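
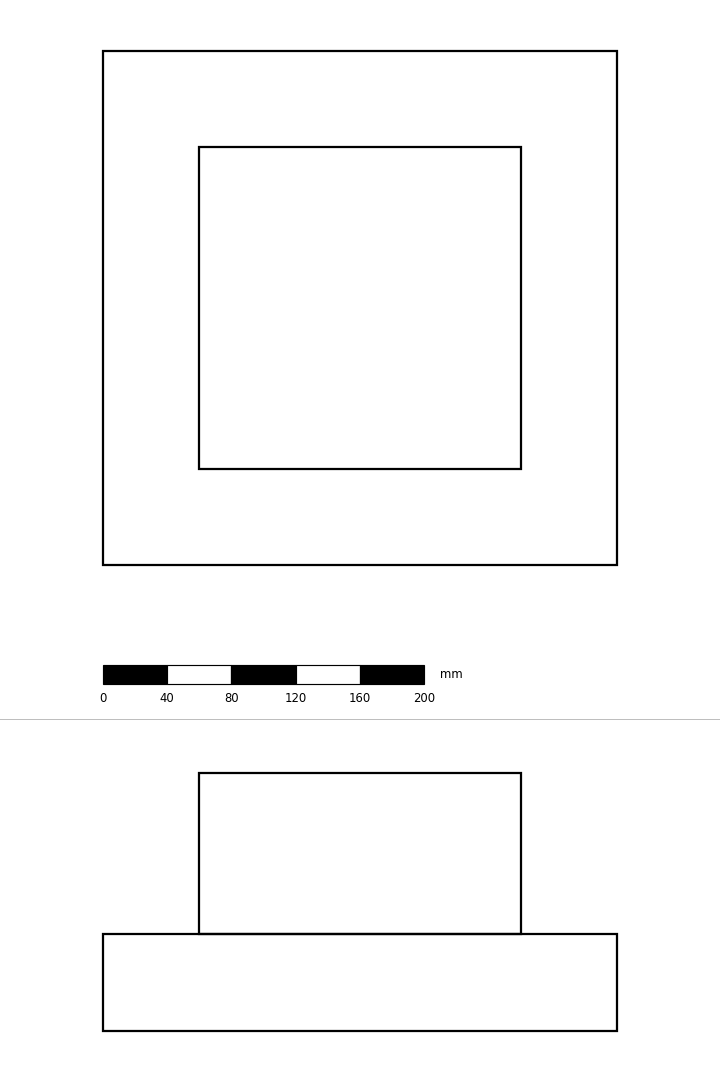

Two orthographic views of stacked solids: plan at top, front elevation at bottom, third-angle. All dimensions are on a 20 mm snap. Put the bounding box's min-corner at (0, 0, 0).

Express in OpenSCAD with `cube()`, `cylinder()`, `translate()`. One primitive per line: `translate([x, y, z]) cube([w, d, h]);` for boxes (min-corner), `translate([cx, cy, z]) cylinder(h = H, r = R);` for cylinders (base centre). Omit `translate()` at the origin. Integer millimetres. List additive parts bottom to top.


cube([320, 320, 60]);
translate([60, 60, 60]) cube([200, 200, 100]);


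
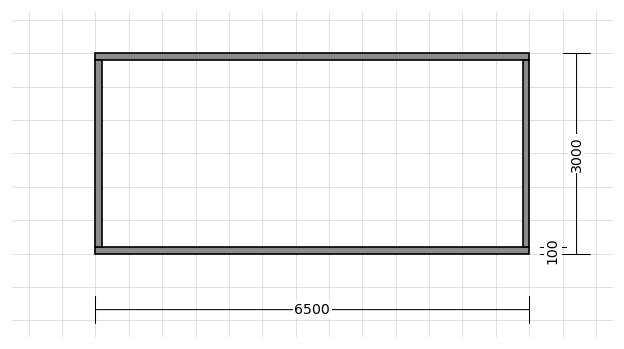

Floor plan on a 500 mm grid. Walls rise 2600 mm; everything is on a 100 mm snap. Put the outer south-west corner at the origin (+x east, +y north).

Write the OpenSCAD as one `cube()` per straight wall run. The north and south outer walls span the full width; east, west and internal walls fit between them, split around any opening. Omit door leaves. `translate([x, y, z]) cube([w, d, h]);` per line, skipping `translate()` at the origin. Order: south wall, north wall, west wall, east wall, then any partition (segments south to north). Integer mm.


cube([6500, 100, 2600]);
translate([0, 2900, 0]) cube([6500, 100, 2600]);
translate([0, 100, 0]) cube([100, 2800, 2600]);
translate([6400, 100, 0]) cube([100, 2800, 2600]);


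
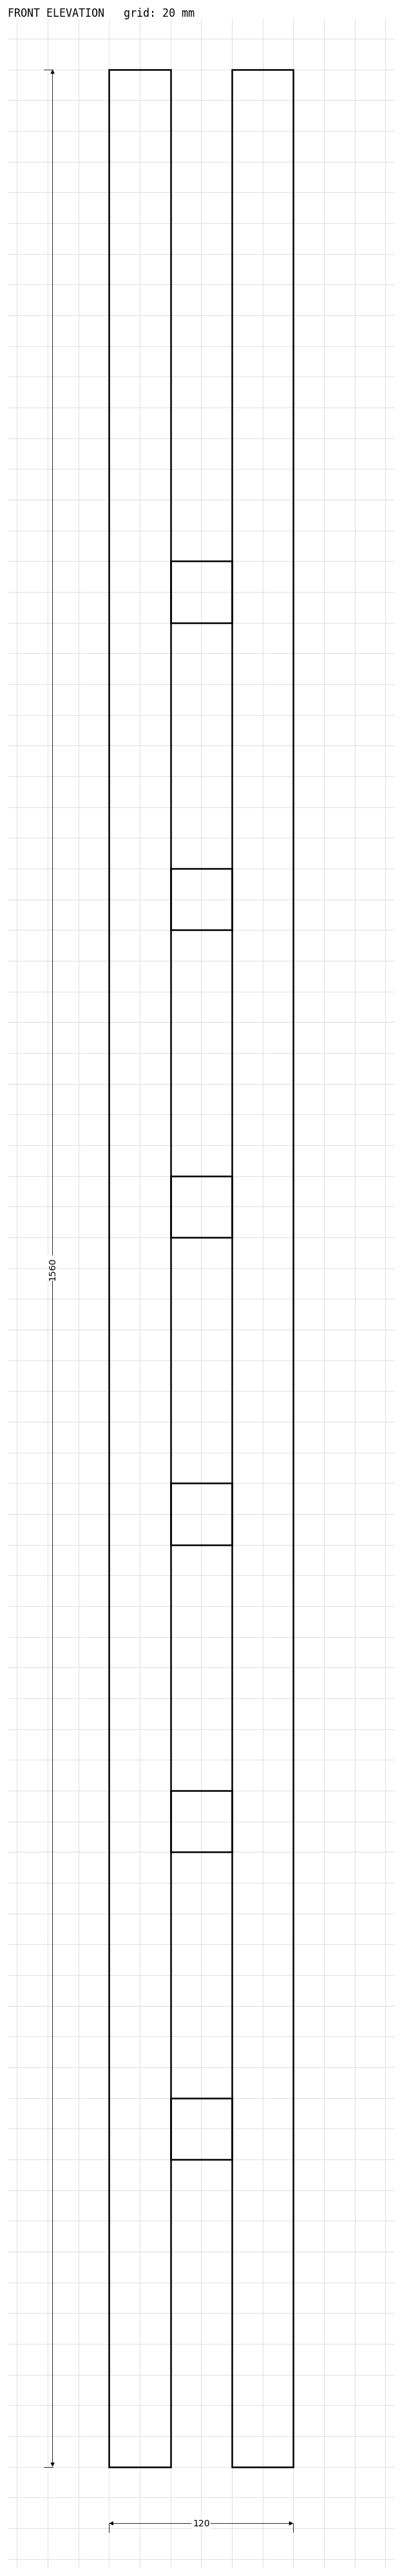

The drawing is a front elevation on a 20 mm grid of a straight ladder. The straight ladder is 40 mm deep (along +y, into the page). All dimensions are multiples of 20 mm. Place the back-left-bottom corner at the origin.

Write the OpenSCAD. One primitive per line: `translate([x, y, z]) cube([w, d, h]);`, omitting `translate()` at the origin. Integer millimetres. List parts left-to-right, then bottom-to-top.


cube([40, 40, 1560]);
translate([40, 0, 200]) cube([40, 40, 40]);
translate([40, 0, 400]) cube([40, 40, 40]);
translate([40, 0, 600]) cube([40, 40, 40]);
translate([40, 0, 800]) cube([40, 40, 40]);
translate([40, 0, 1000]) cube([40, 40, 40]);
translate([40, 0, 1200]) cube([40, 40, 40]);
translate([80, 0, 0]) cube([40, 40, 1560]);


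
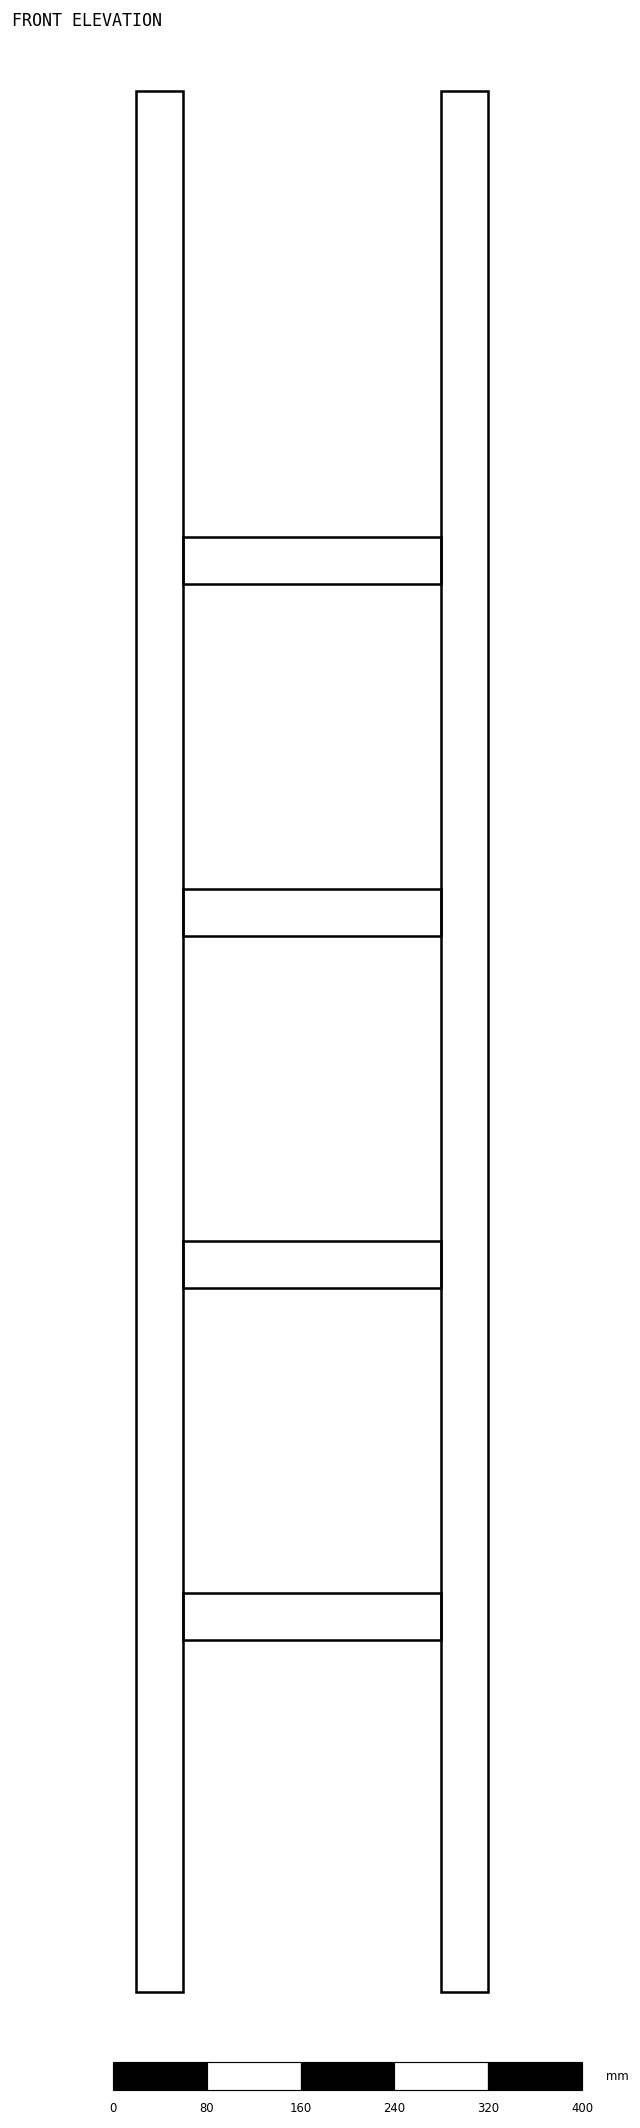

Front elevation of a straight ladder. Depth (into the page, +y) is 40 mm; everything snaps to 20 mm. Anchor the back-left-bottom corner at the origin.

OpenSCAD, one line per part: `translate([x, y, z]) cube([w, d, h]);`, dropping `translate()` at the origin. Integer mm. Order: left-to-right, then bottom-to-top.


cube([40, 40, 1620]);
translate([40, 0, 300]) cube([220, 40, 40]);
translate([40, 0, 600]) cube([220, 40, 40]);
translate([40, 0, 900]) cube([220, 40, 40]);
translate([40, 0, 1200]) cube([220, 40, 40]);
translate([260, 0, 0]) cube([40, 40, 1620]);


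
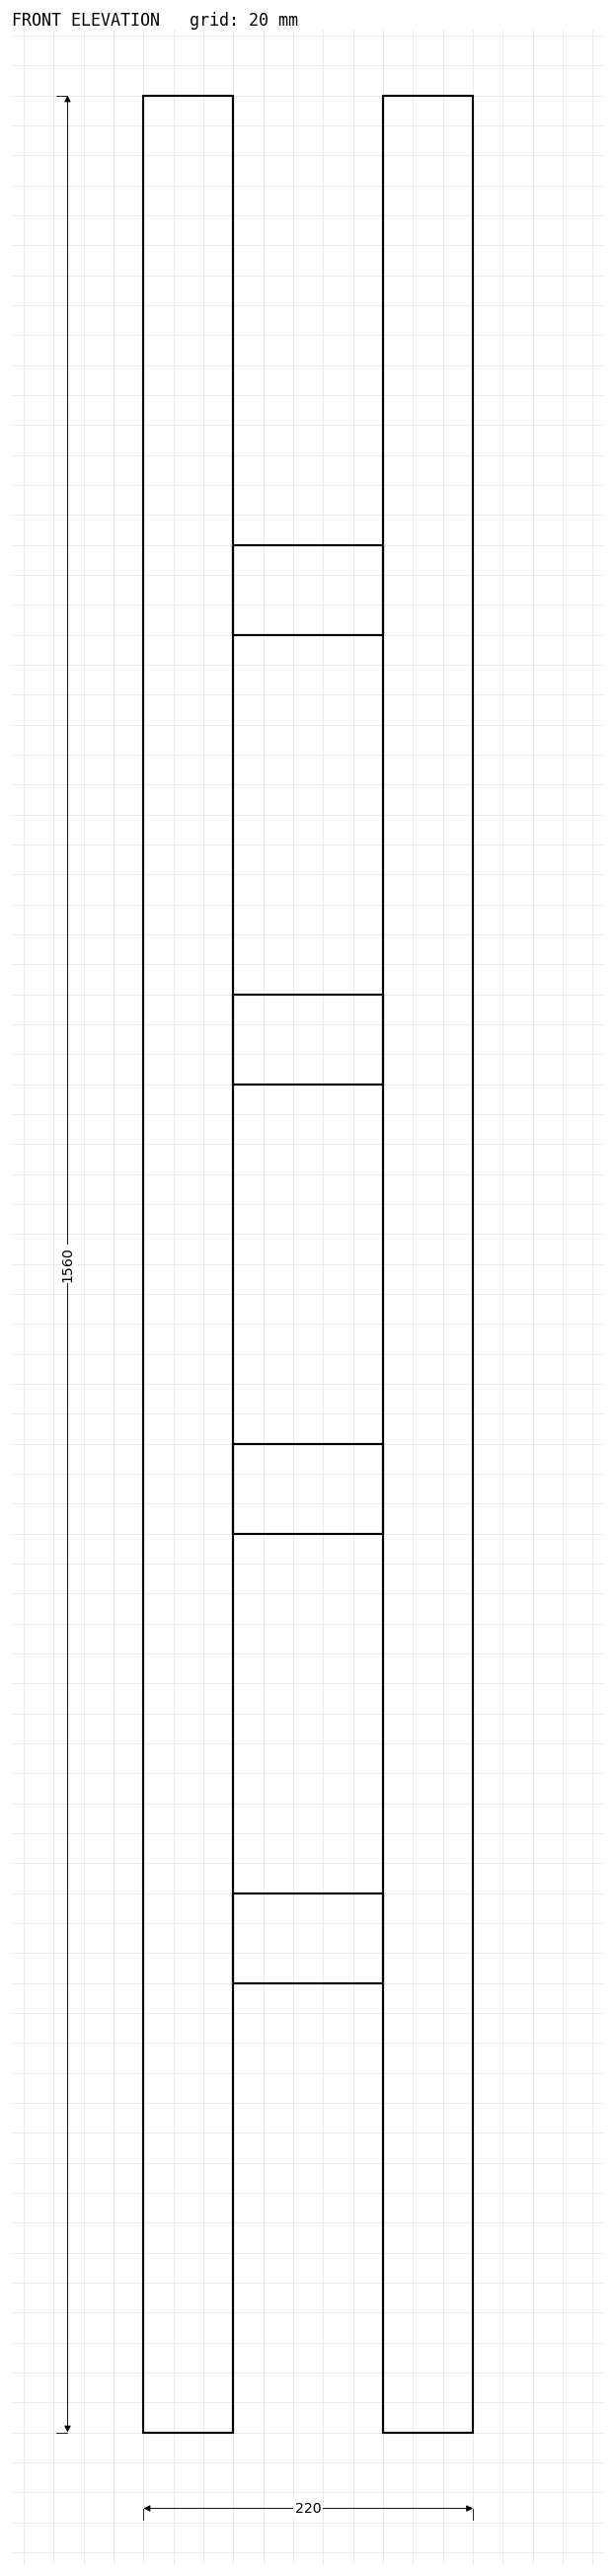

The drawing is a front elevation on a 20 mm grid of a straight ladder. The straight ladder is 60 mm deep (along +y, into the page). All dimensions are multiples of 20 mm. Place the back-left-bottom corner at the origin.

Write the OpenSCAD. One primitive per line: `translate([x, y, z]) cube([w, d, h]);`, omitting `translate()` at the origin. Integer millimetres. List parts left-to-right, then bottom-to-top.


cube([60, 60, 1560]);
translate([60, 0, 300]) cube([100, 60, 60]);
translate([60, 0, 600]) cube([100, 60, 60]);
translate([60, 0, 900]) cube([100, 60, 60]);
translate([60, 0, 1200]) cube([100, 60, 60]);
translate([160, 0, 0]) cube([60, 60, 1560]);


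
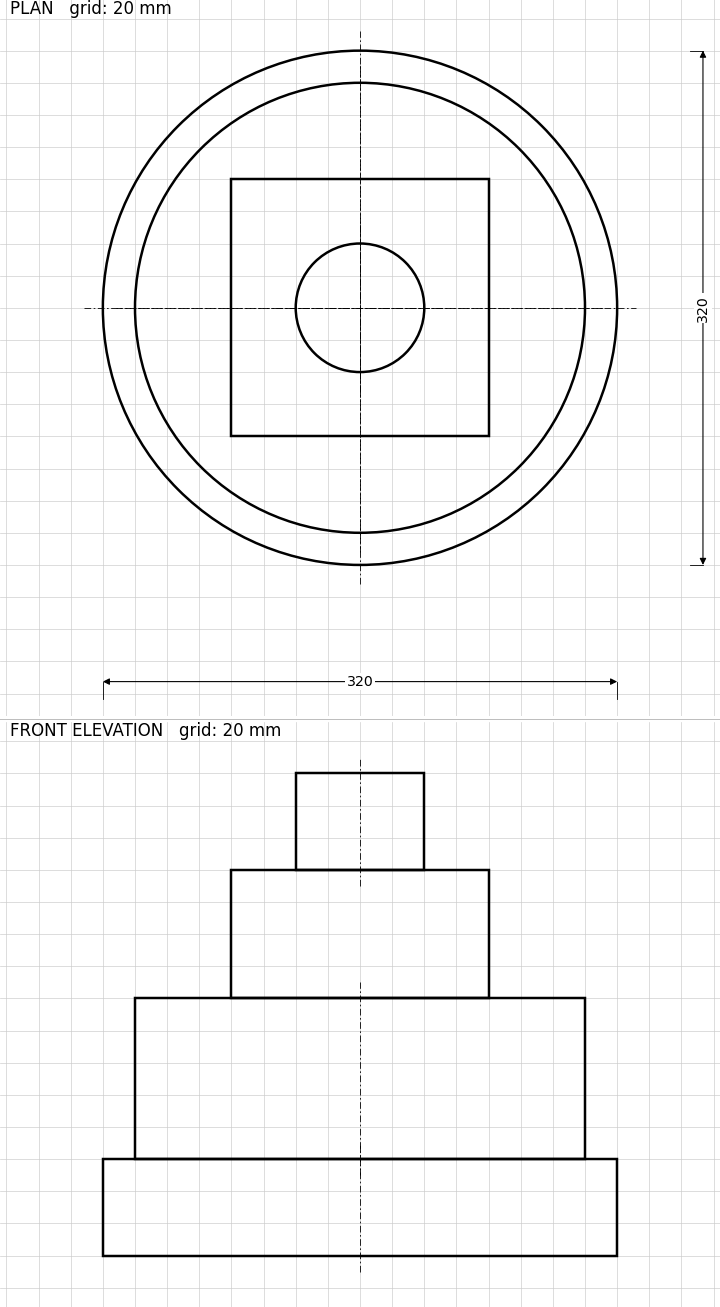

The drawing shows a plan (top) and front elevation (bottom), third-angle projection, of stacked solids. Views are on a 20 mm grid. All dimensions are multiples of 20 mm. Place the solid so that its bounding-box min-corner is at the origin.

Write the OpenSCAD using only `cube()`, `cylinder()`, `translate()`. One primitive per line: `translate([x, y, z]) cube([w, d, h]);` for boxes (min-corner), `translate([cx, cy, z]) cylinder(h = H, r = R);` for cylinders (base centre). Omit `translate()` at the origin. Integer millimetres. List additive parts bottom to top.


translate([160, 160, 0]) cylinder(h = 60, r = 160);
translate([160, 160, 60]) cylinder(h = 100, r = 140);
translate([80, 80, 160]) cube([160, 160, 80]);
translate([160, 160, 240]) cylinder(h = 60, r = 40);


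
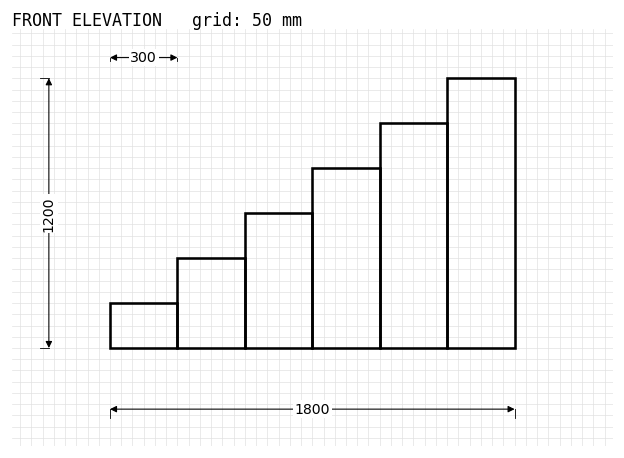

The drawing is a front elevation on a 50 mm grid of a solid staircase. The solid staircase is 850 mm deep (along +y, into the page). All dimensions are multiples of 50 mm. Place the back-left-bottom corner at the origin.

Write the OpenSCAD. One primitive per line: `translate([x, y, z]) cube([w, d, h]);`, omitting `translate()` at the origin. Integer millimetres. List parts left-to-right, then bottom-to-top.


cube([300, 850, 200]);
translate([300, 0, 0]) cube([300, 850, 400]);
translate([600, 0, 0]) cube([300, 850, 600]);
translate([900, 0, 0]) cube([300, 850, 800]);
translate([1200, 0, 0]) cube([300, 850, 1000]);
translate([1500, 0, 0]) cube([300, 850, 1200]);


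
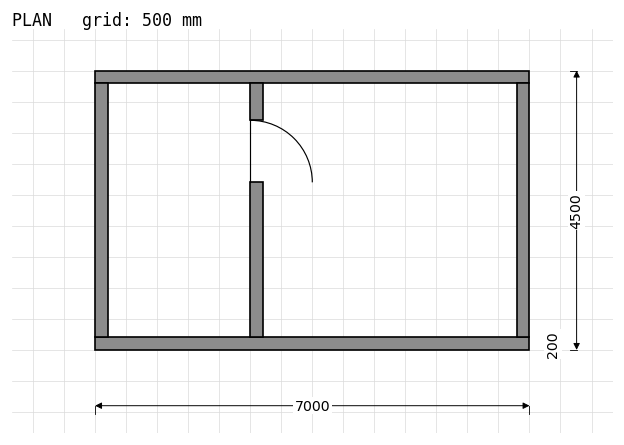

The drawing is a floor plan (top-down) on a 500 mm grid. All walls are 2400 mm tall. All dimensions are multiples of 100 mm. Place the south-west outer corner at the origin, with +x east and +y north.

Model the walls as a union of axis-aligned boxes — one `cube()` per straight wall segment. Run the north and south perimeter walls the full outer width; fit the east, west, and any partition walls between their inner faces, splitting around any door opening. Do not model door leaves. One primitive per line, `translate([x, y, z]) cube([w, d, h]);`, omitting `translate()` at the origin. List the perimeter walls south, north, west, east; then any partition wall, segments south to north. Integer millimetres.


cube([7000, 200, 2400]);
translate([0, 4300, 0]) cube([7000, 200, 2400]);
translate([0, 200, 0]) cube([200, 4100, 2400]);
translate([6800, 200, 0]) cube([200, 4100, 2400]);
translate([2500, 200, 0]) cube([200, 2500, 2400]);
translate([2500, 3700, 0]) cube([200, 600, 2400]);


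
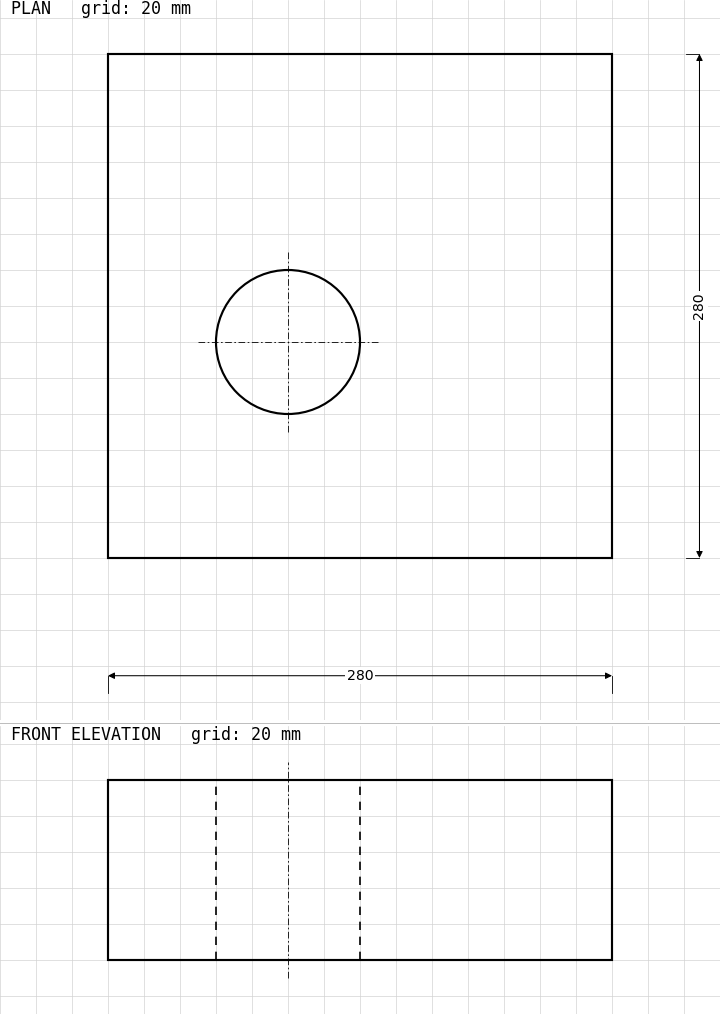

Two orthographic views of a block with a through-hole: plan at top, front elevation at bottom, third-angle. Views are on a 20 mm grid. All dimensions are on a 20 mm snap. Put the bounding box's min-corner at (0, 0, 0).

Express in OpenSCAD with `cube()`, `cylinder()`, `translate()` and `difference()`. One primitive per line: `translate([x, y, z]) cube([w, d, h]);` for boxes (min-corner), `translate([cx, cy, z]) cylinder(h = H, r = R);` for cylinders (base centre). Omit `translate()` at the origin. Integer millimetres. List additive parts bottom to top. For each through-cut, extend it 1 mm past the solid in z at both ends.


difference() {
  cube([280, 280, 100]);
  translate([100, 120, -1]) cylinder(h = 102, r = 40);
}


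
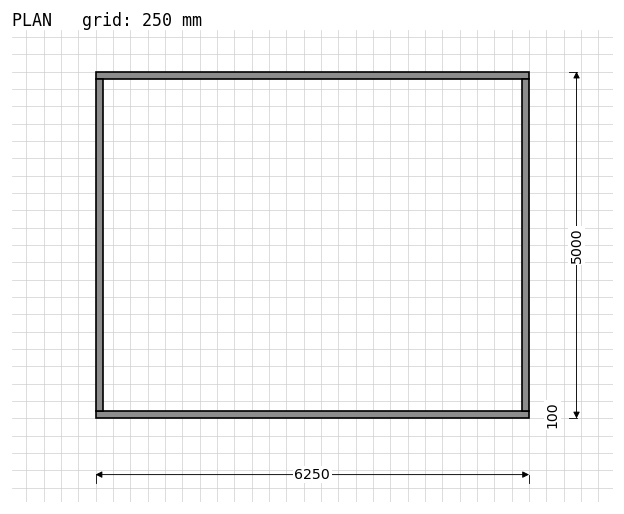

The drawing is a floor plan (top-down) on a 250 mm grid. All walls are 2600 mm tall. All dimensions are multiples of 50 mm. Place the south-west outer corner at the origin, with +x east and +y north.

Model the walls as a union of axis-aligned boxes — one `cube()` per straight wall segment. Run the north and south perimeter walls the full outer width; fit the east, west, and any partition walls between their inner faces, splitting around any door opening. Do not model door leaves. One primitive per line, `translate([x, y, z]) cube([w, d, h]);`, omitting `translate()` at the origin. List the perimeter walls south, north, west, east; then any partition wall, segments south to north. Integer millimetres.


cube([6250, 100, 2600]);
translate([0, 4900, 0]) cube([6250, 100, 2600]);
translate([0, 100, 0]) cube([100, 4800, 2600]);
translate([6150, 100, 0]) cube([100, 4800, 2600]);


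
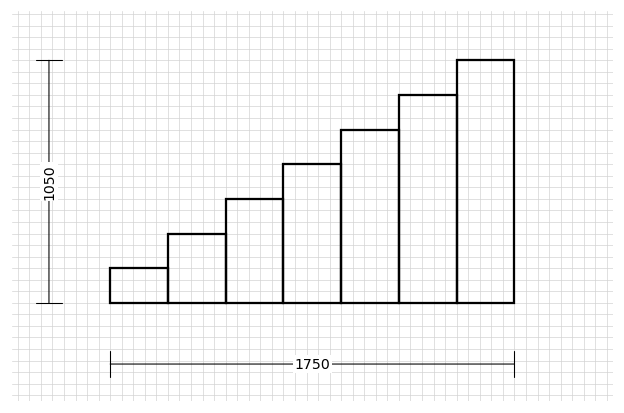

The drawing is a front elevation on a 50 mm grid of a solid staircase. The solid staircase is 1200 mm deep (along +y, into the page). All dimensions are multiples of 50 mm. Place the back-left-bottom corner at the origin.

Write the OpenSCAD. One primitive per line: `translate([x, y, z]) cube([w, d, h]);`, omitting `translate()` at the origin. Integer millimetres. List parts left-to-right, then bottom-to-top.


cube([250, 1200, 150]);
translate([250, 0, 0]) cube([250, 1200, 300]);
translate([500, 0, 0]) cube([250, 1200, 450]);
translate([750, 0, 0]) cube([250, 1200, 600]);
translate([1000, 0, 0]) cube([250, 1200, 750]);
translate([1250, 0, 0]) cube([250, 1200, 900]);
translate([1500, 0, 0]) cube([250, 1200, 1050]);


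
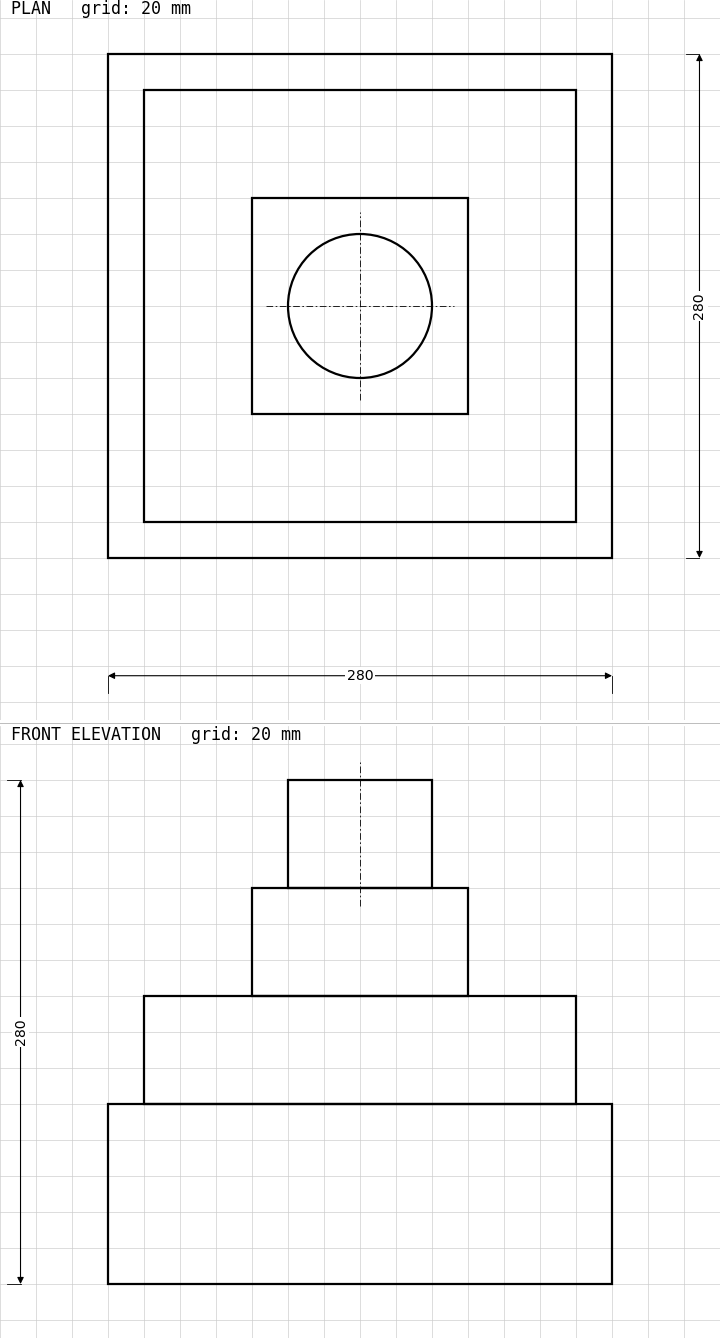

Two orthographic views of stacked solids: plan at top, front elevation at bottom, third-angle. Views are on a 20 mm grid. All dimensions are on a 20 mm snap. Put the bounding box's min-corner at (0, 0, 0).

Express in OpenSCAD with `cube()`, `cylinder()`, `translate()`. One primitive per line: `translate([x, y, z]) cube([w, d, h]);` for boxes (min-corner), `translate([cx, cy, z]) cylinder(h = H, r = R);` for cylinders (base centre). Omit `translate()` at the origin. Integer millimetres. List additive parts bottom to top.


cube([280, 280, 100]);
translate([20, 20, 100]) cube([240, 240, 60]);
translate([80, 80, 160]) cube([120, 120, 60]);
translate([140, 140, 220]) cylinder(h = 60, r = 40);


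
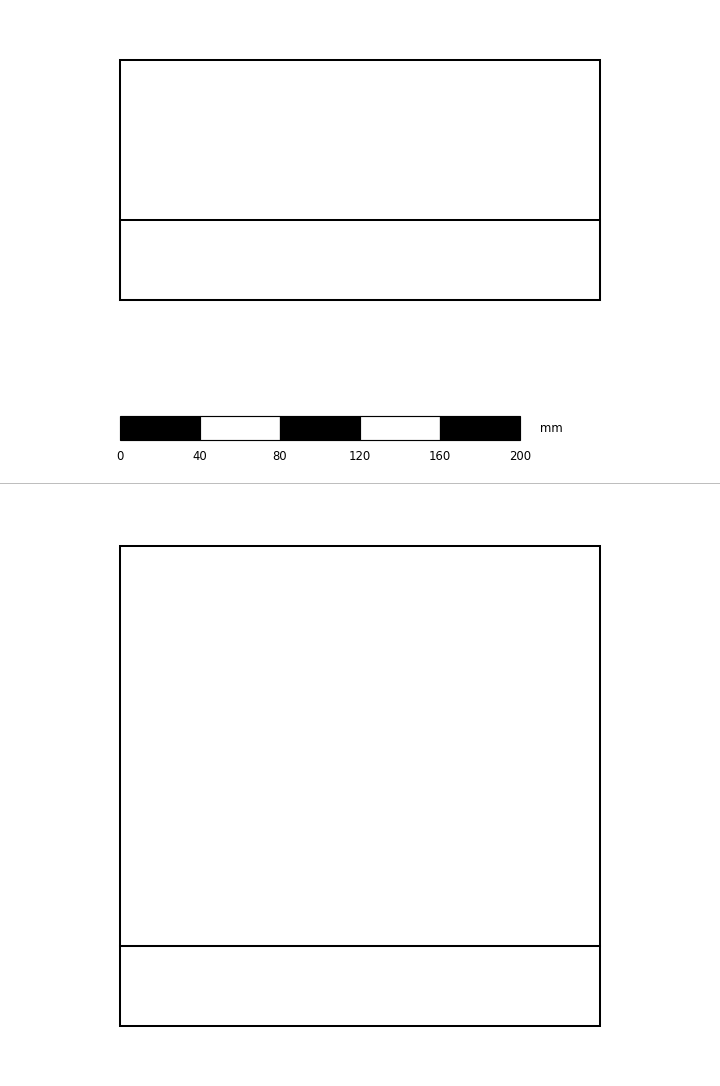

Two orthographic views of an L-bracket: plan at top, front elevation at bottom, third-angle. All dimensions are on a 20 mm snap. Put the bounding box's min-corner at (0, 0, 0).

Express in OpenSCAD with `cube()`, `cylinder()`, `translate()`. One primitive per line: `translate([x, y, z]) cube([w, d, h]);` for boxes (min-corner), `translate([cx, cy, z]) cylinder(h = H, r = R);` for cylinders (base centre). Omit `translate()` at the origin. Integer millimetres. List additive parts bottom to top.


cube([240, 120, 40]);
translate([0, 0, 40]) cube([240, 40, 200]);


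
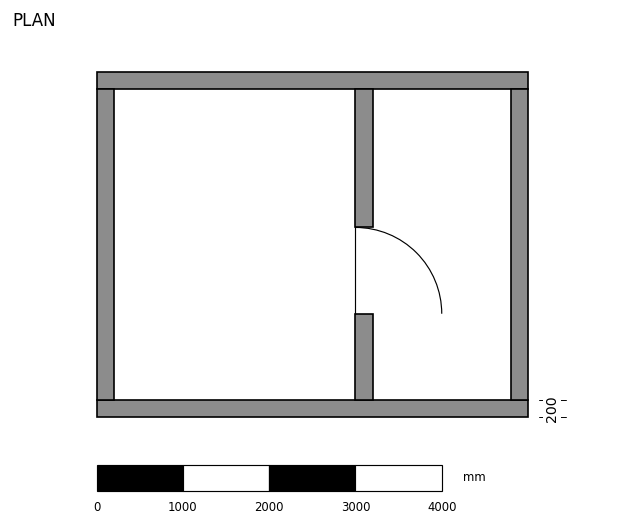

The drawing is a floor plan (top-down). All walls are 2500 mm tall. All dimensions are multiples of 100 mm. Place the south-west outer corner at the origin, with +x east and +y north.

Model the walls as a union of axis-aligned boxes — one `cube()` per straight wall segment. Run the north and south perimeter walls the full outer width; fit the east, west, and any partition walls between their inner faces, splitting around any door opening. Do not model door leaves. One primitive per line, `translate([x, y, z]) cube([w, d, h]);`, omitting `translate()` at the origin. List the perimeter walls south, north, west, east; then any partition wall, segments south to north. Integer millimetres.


cube([5000, 200, 2500]);
translate([0, 3800, 0]) cube([5000, 200, 2500]);
translate([0, 200, 0]) cube([200, 3600, 2500]);
translate([4800, 200, 0]) cube([200, 3600, 2500]);
translate([3000, 200, 0]) cube([200, 1000, 2500]);
translate([3000, 2200, 0]) cube([200, 1600, 2500]);


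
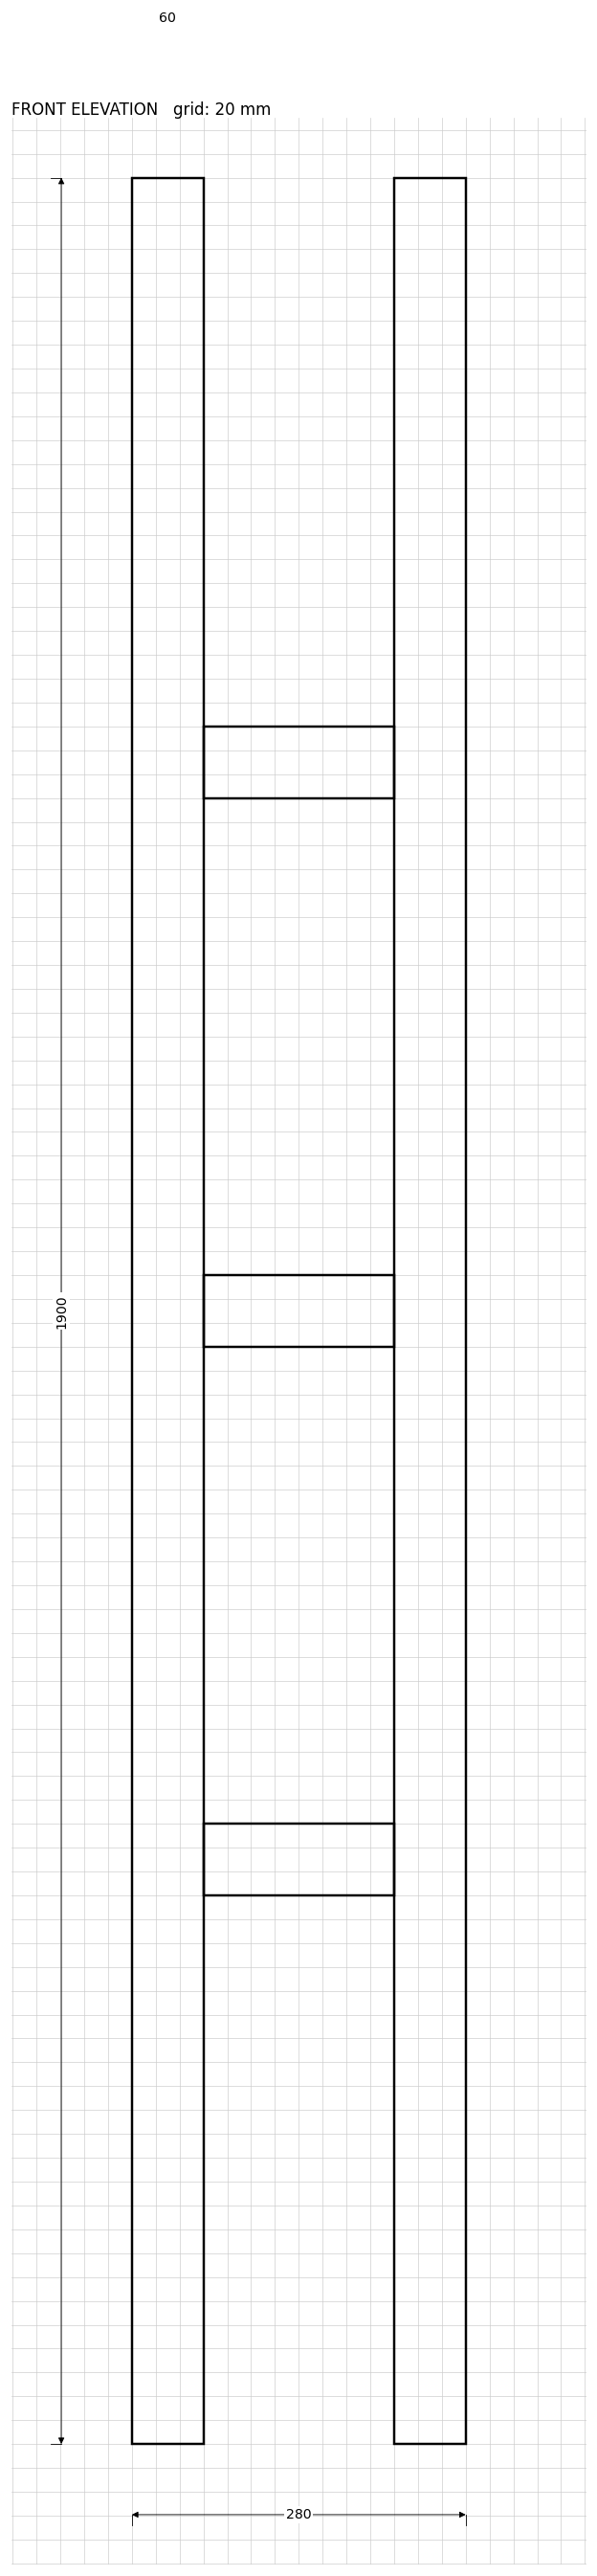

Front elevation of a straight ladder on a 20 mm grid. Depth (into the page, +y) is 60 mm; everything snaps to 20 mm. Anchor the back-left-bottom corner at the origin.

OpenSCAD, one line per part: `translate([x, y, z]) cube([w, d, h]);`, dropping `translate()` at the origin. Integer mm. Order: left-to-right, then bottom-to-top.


cube([60, 60, 1900]);
translate([60, 0, 460]) cube([160, 60, 60]);
translate([60, 0, 920]) cube([160, 60, 60]);
translate([60, 0, 1380]) cube([160, 60, 60]);
translate([220, 0, 0]) cube([60, 60, 1900]);


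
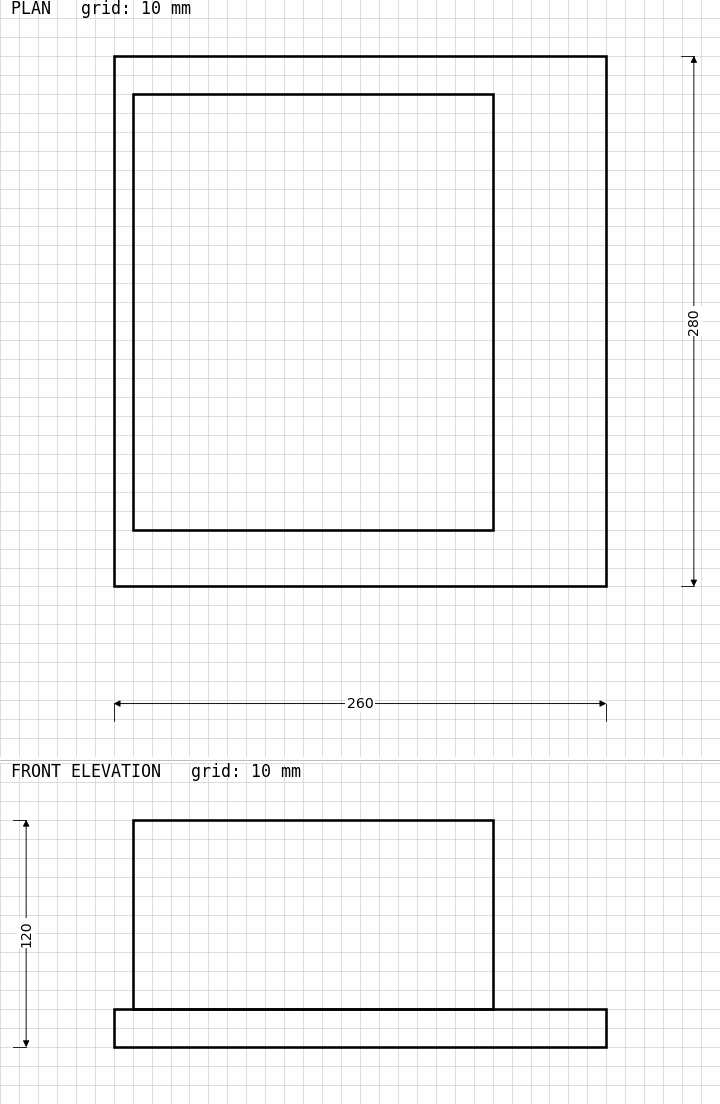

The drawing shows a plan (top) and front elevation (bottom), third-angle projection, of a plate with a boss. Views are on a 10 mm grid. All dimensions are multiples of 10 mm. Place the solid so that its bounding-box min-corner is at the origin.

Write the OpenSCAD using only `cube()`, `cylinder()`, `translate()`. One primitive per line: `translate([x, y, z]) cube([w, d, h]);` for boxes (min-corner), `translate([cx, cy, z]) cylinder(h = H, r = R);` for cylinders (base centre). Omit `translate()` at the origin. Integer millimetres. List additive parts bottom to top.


cube([260, 280, 20]);
translate([10, 30, 20]) cube([190, 230, 100]);


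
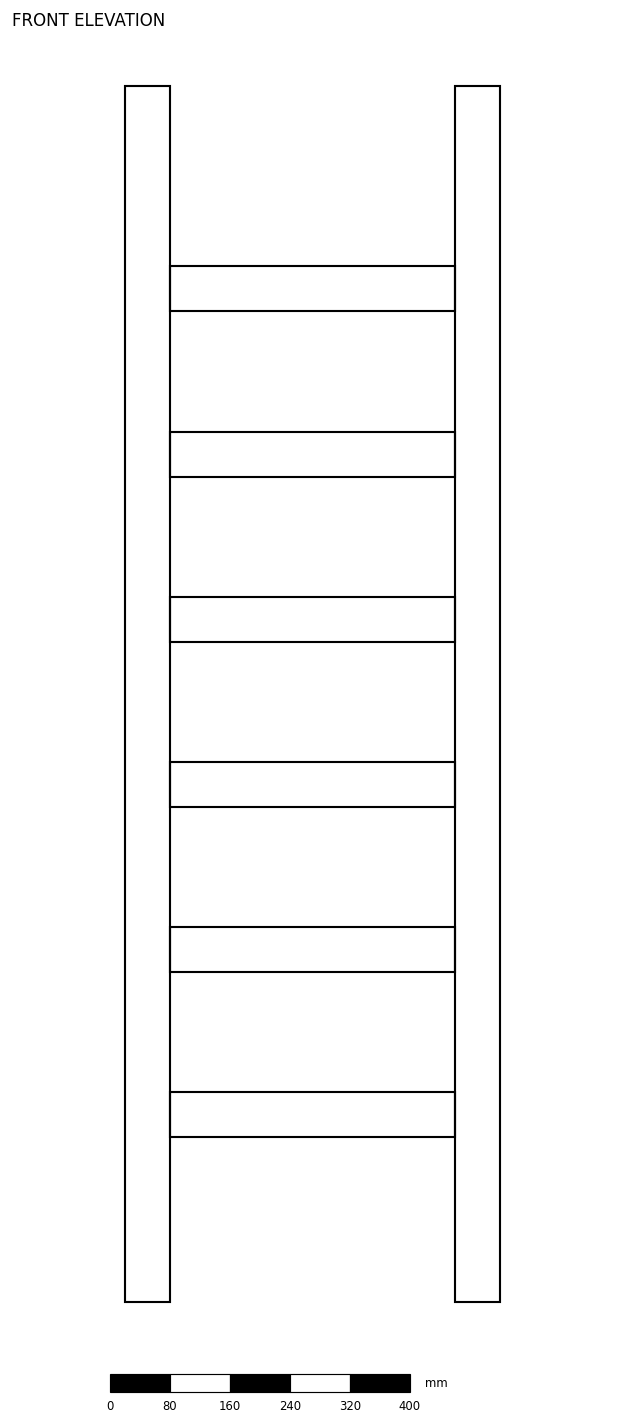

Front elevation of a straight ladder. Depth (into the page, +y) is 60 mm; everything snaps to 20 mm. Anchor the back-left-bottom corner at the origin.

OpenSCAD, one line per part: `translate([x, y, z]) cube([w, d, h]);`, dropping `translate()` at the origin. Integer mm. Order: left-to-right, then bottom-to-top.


cube([60, 60, 1620]);
translate([60, 0, 220]) cube([380, 60, 60]);
translate([60, 0, 440]) cube([380, 60, 60]);
translate([60, 0, 660]) cube([380, 60, 60]);
translate([60, 0, 880]) cube([380, 60, 60]);
translate([60, 0, 1100]) cube([380, 60, 60]);
translate([60, 0, 1320]) cube([380, 60, 60]);
translate([440, 0, 0]) cube([60, 60, 1620]);


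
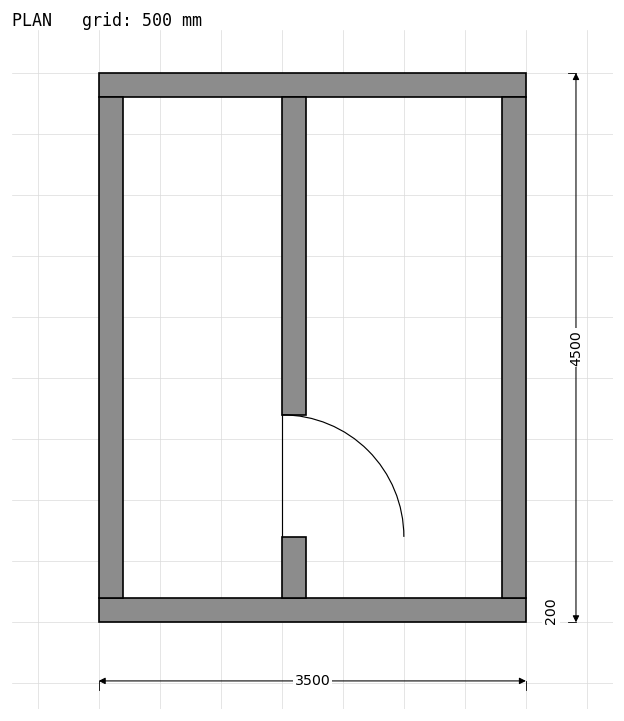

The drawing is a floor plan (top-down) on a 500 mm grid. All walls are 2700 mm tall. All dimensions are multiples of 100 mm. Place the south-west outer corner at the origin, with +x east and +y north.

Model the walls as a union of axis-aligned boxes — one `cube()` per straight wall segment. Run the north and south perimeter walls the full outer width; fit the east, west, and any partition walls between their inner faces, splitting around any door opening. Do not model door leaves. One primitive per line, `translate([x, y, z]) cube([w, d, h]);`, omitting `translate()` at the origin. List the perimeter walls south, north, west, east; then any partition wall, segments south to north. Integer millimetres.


cube([3500, 200, 2700]);
translate([0, 4300, 0]) cube([3500, 200, 2700]);
translate([0, 200, 0]) cube([200, 4100, 2700]);
translate([3300, 200, 0]) cube([200, 4100, 2700]);
translate([1500, 200, 0]) cube([200, 500, 2700]);
translate([1500, 1700, 0]) cube([200, 2600, 2700]);


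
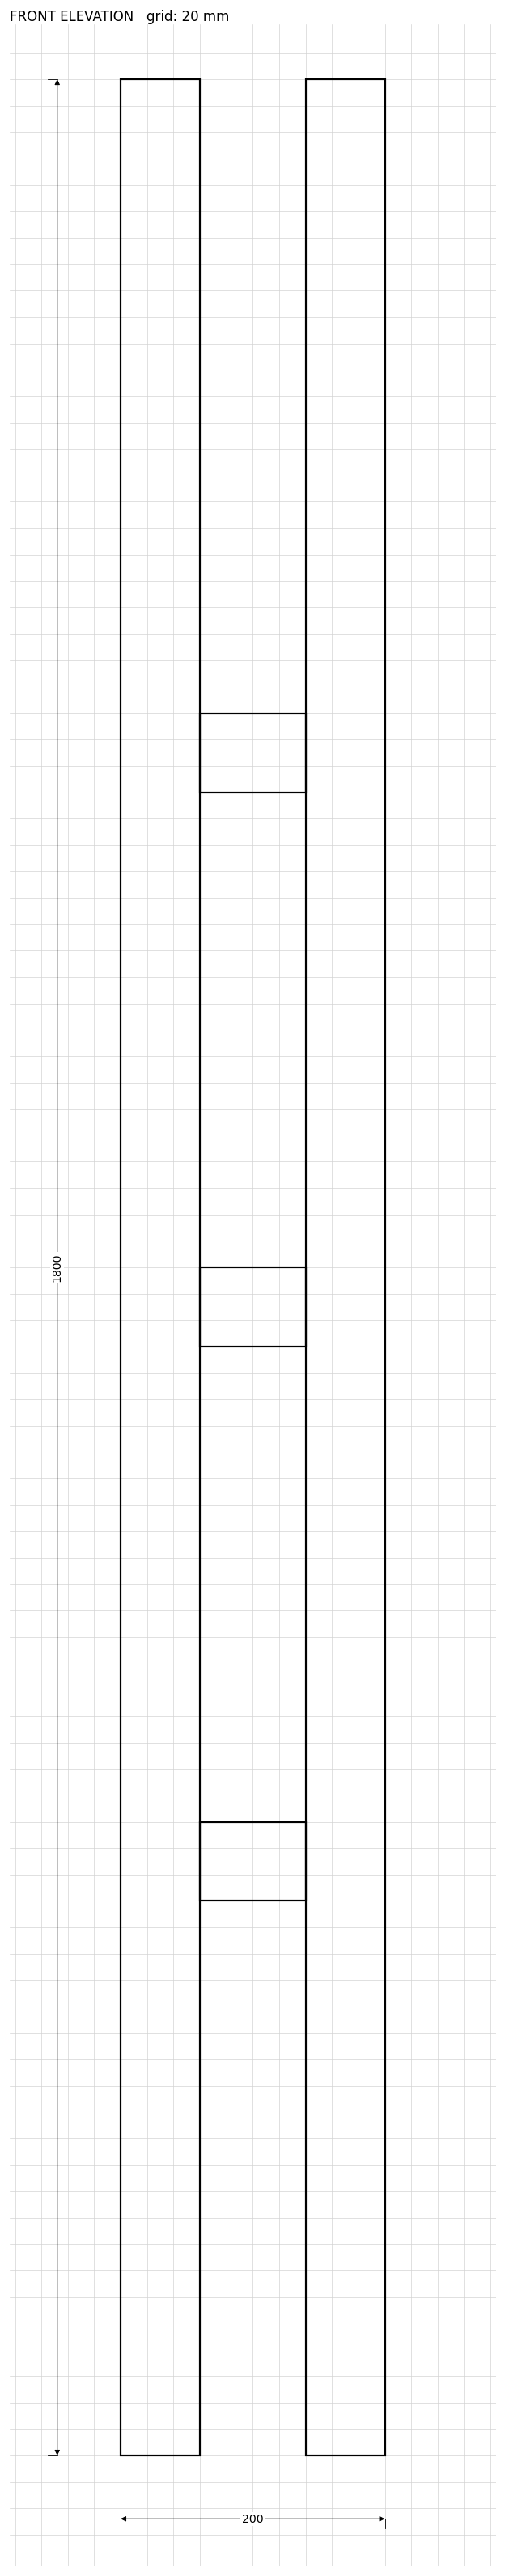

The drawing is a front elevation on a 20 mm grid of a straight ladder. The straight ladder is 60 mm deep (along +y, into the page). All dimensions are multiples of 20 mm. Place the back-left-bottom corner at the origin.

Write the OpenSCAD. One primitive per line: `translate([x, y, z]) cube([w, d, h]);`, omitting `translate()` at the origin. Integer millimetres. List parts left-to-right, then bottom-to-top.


cube([60, 60, 1800]);
translate([60, 0, 420]) cube([80, 60, 60]);
translate([60, 0, 840]) cube([80, 60, 60]);
translate([60, 0, 1260]) cube([80, 60, 60]);
translate([140, 0, 0]) cube([60, 60, 1800]);


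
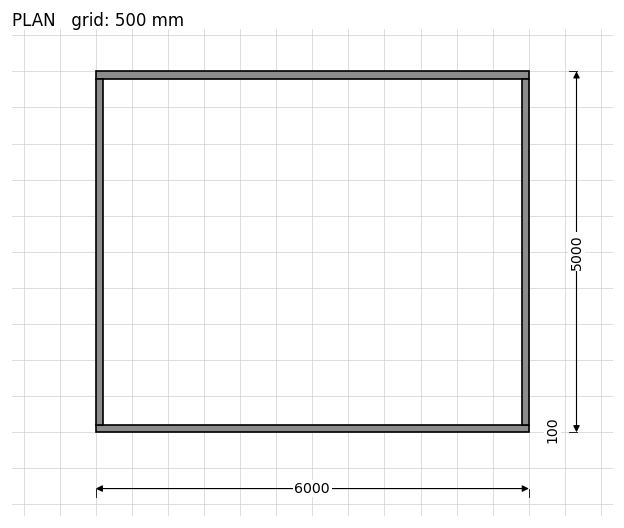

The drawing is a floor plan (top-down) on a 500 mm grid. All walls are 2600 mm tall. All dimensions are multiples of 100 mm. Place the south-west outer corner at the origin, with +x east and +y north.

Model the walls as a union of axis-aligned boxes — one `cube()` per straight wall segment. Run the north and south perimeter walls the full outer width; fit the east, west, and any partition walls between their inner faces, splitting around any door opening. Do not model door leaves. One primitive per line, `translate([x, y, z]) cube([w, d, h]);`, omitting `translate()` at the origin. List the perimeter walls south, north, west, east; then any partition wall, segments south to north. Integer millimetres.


cube([6000, 100, 2600]);
translate([0, 4900, 0]) cube([6000, 100, 2600]);
translate([0, 100, 0]) cube([100, 4800, 2600]);
translate([5900, 100, 0]) cube([100, 4800, 2600]);


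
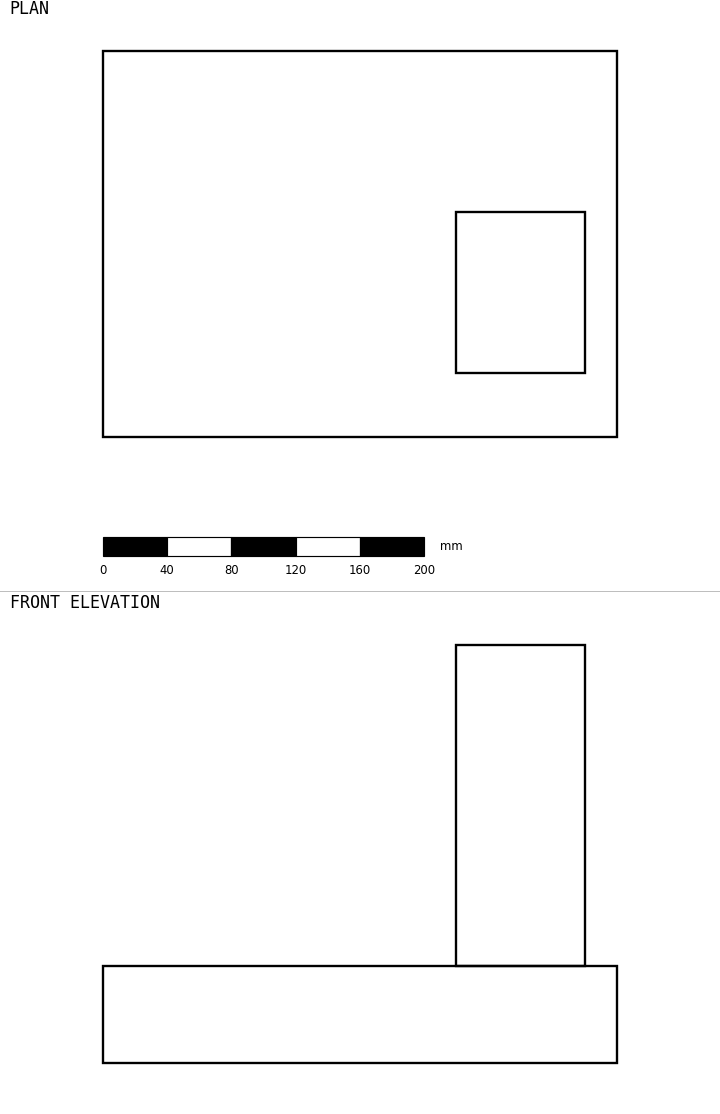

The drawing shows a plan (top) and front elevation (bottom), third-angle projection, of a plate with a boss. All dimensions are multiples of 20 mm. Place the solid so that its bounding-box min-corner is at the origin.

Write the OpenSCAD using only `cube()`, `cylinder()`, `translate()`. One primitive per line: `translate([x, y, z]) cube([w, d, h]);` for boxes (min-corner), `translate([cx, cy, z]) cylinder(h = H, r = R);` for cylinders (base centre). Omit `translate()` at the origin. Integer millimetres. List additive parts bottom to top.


cube([320, 240, 60]);
translate([220, 40, 60]) cube([80, 100, 200]);


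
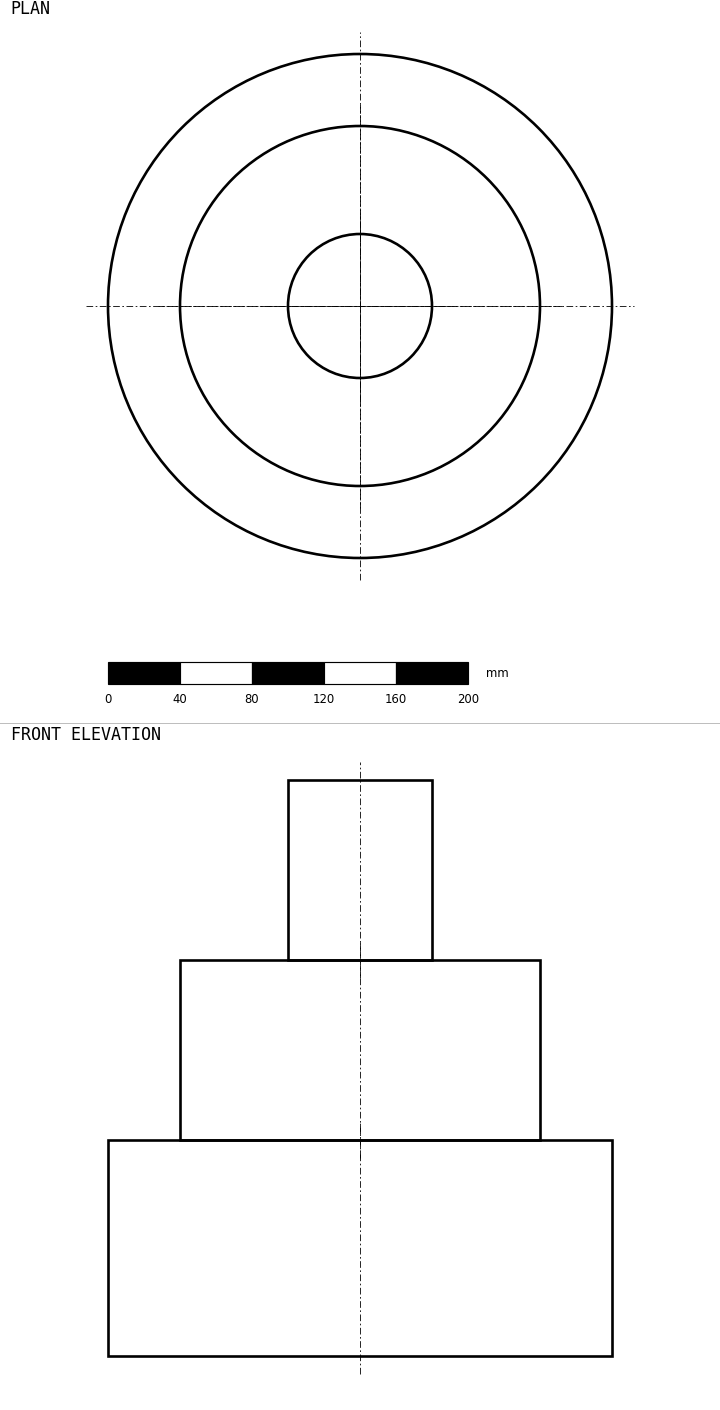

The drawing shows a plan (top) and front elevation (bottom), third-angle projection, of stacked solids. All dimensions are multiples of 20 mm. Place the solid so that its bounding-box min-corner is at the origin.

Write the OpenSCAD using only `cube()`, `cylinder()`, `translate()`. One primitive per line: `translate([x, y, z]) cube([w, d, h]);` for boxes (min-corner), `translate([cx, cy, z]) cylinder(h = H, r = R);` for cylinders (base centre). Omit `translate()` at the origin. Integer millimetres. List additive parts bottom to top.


translate([140, 140, 0]) cylinder(h = 120, r = 140);
translate([140, 140, 120]) cylinder(h = 100, r = 100);
translate([140, 140, 220]) cylinder(h = 100, r = 40);


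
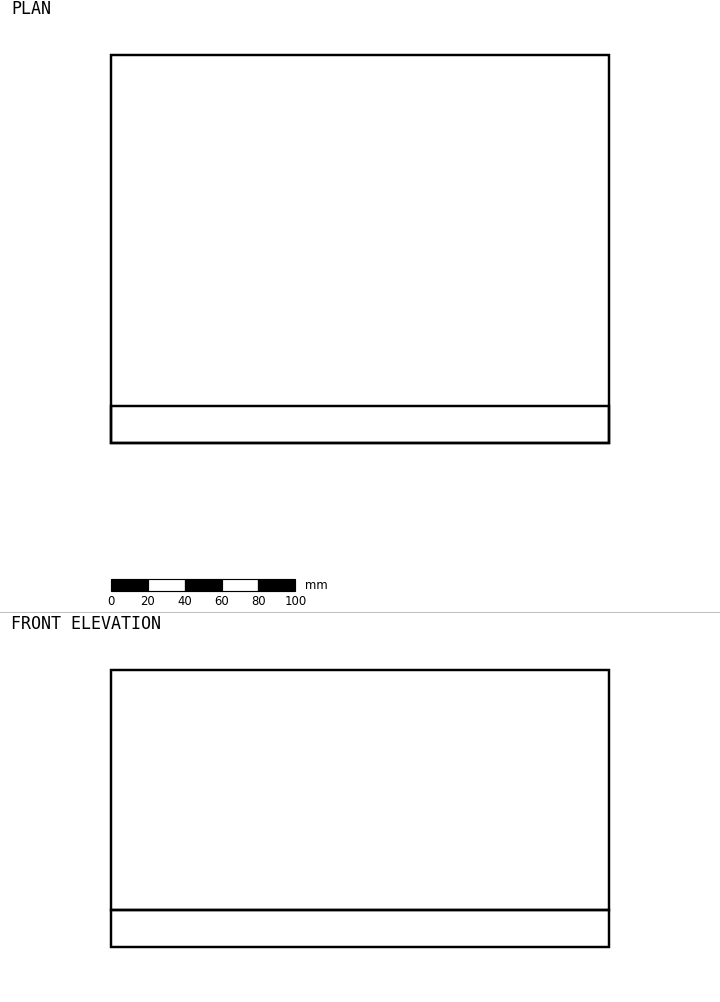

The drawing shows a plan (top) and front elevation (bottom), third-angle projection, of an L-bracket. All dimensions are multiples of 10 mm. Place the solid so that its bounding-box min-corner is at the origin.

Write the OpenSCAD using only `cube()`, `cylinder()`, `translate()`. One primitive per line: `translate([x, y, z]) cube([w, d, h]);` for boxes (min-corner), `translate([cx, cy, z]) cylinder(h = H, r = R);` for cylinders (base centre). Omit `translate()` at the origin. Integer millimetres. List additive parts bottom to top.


cube([270, 210, 20]);
translate([0, 0, 20]) cube([270, 20, 130]);


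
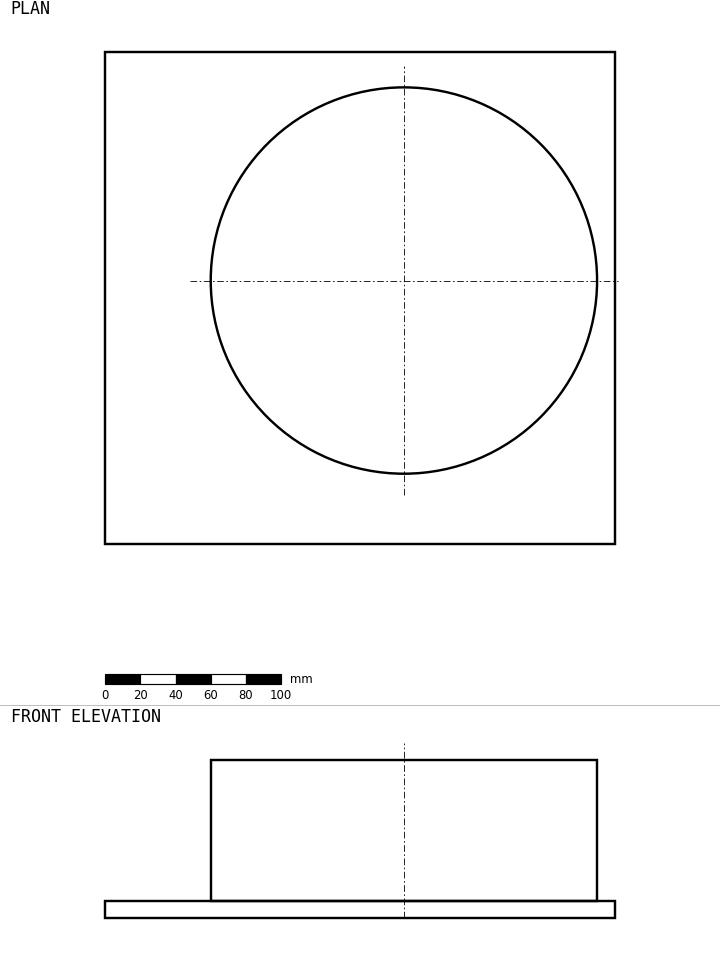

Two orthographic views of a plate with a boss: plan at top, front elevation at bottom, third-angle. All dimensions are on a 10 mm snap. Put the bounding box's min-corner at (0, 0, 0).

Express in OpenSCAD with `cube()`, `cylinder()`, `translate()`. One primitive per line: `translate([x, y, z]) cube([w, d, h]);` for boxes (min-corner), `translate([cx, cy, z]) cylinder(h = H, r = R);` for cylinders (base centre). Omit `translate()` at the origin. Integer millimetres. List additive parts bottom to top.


cube([290, 280, 10]);
translate([170, 150, 10]) cylinder(h = 80, r = 110);


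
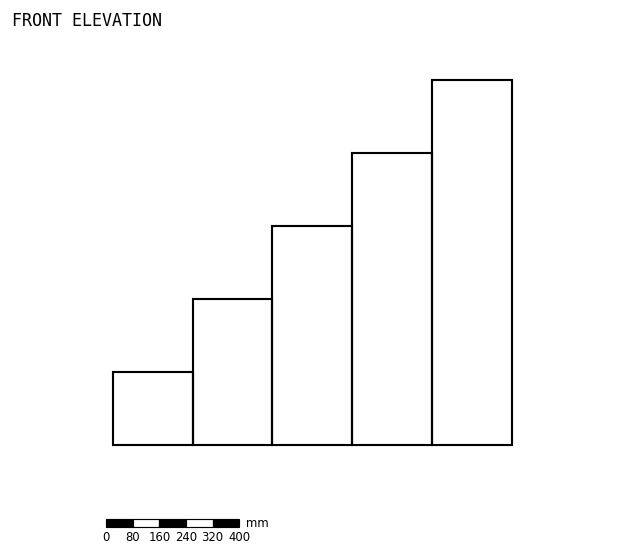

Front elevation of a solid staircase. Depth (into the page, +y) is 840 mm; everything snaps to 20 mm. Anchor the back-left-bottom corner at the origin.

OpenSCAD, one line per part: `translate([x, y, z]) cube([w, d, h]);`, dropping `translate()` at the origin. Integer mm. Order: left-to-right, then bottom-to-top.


cube([240, 840, 220]);
translate([240, 0, 0]) cube([240, 840, 440]);
translate([480, 0, 0]) cube([240, 840, 660]);
translate([720, 0, 0]) cube([240, 840, 880]);
translate([960, 0, 0]) cube([240, 840, 1100]);


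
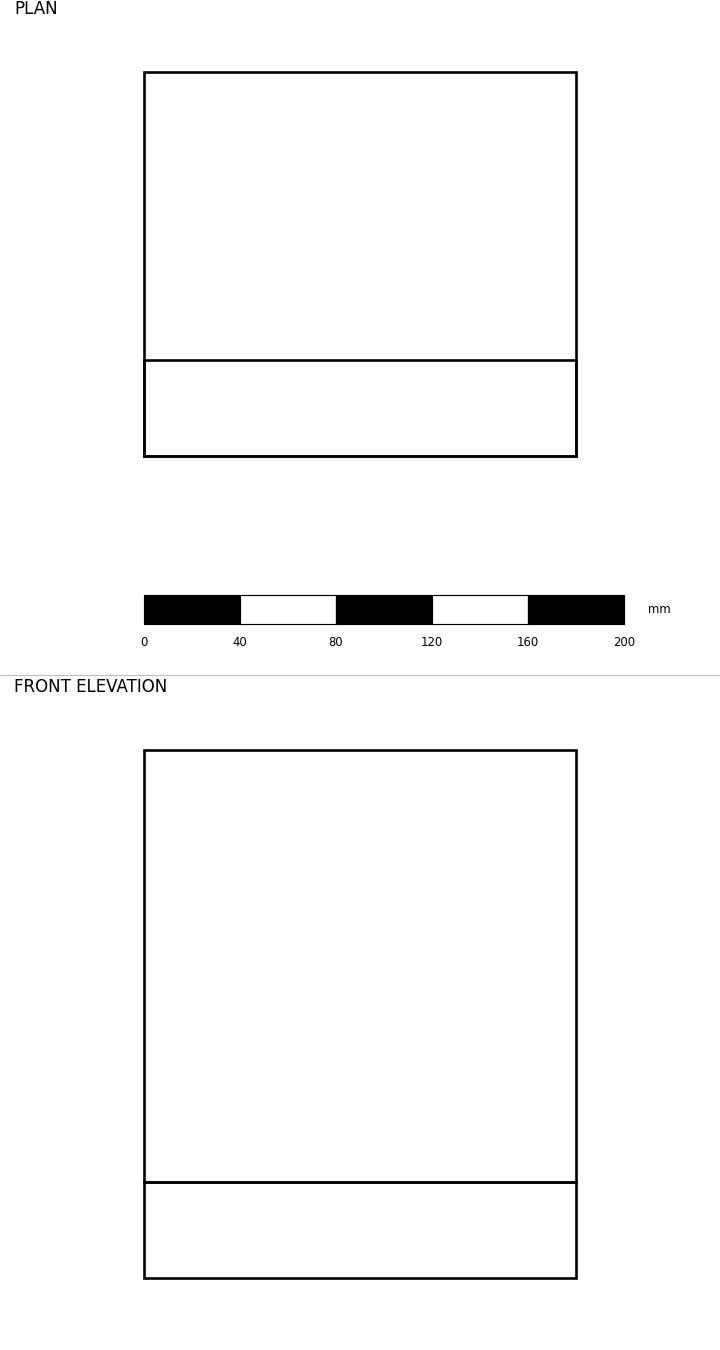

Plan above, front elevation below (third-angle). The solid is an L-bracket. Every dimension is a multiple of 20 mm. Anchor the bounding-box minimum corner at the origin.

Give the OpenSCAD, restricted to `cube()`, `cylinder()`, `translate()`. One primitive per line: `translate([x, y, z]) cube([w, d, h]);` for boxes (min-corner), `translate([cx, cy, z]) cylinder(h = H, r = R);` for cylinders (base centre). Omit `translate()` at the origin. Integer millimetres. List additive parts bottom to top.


cube([180, 160, 40]);
translate([0, 0, 40]) cube([180, 40, 180]);


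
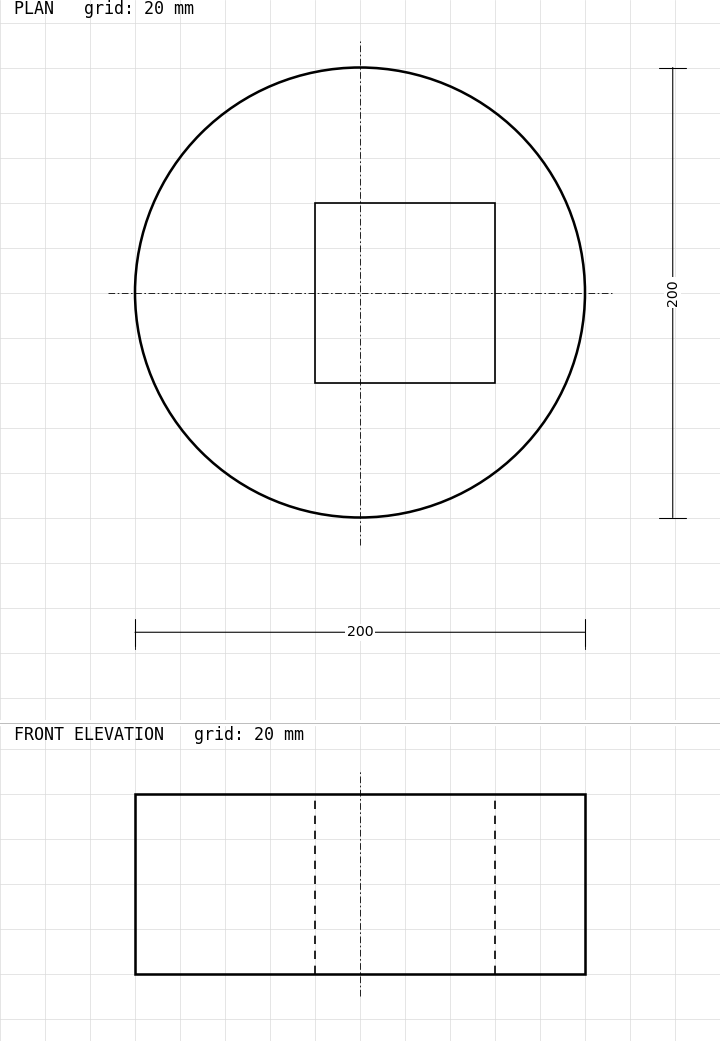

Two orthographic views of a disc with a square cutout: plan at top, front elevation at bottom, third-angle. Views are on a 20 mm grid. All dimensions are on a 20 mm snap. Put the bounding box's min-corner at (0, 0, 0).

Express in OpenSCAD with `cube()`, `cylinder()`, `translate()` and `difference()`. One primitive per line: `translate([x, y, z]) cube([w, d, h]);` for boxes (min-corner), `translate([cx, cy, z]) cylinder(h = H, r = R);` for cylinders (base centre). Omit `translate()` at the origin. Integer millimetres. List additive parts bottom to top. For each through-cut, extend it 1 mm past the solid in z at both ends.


difference() {
  translate([100, 100, 0]) cylinder(h = 80, r = 100);
  translate([80, 60, -1]) cube([80, 80, 82]);
}


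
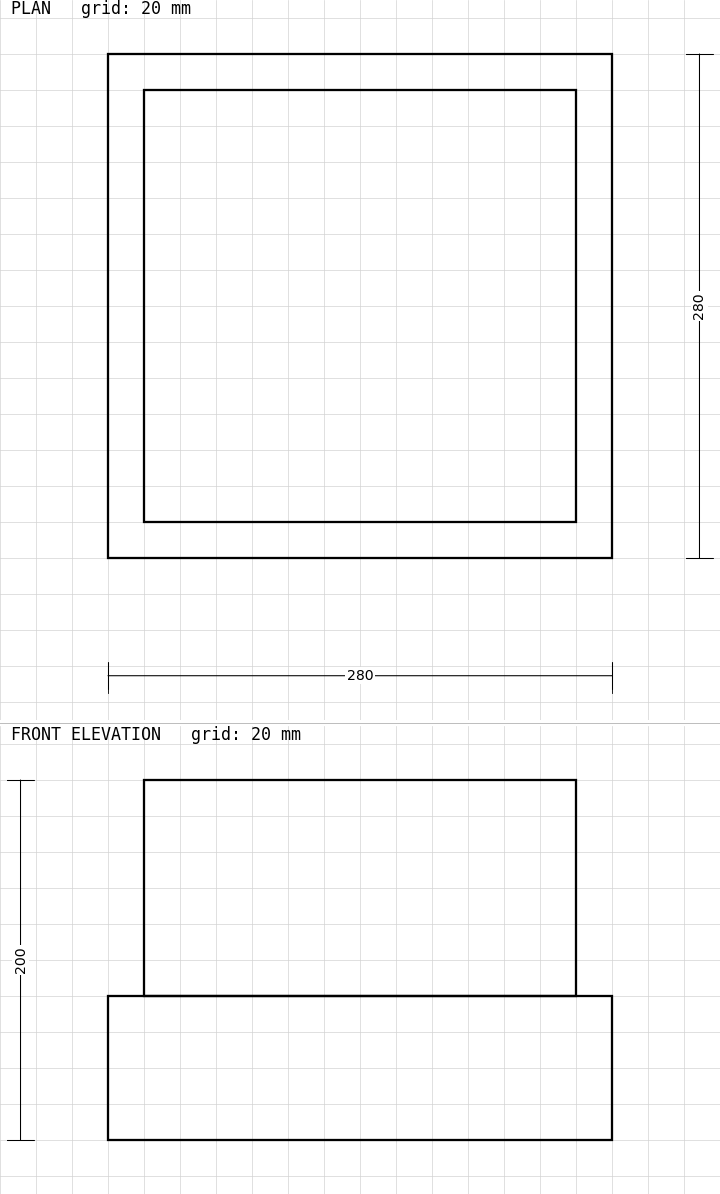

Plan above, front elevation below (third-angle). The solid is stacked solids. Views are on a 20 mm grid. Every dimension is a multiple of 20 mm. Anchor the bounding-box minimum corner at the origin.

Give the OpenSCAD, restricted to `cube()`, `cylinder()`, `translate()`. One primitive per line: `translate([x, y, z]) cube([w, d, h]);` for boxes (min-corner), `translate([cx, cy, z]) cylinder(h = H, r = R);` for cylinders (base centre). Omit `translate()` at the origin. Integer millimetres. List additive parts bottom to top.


cube([280, 280, 80]);
translate([20, 20, 80]) cube([240, 240, 120]);


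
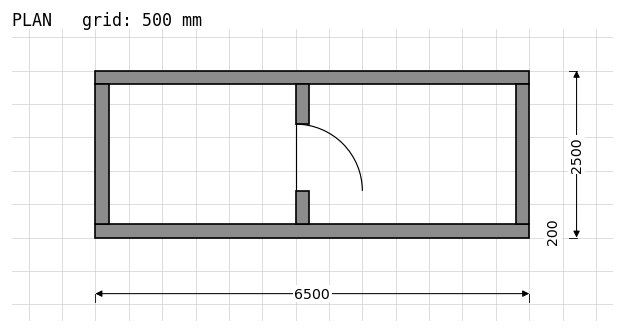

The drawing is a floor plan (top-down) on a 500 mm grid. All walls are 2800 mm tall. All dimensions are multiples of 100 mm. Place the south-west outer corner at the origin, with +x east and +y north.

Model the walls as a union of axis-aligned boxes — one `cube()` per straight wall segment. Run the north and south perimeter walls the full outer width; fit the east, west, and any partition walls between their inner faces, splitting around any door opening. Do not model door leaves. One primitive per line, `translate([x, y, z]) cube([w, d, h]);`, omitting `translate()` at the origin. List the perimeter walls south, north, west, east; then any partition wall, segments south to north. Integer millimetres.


cube([6500, 200, 2800]);
translate([0, 2300, 0]) cube([6500, 200, 2800]);
translate([0, 200, 0]) cube([200, 2100, 2800]);
translate([6300, 200, 0]) cube([200, 2100, 2800]);
translate([3000, 200, 0]) cube([200, 500, 2800]);
translate([3000, 1700, 0]) cube([200, 600, 2800]);


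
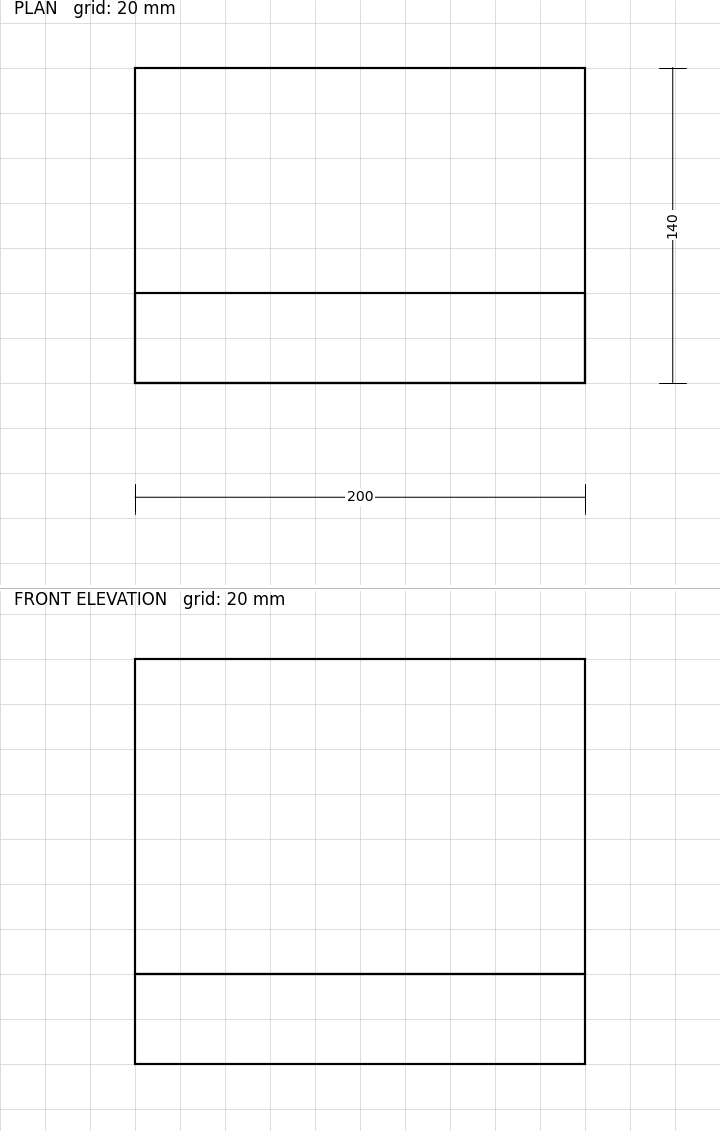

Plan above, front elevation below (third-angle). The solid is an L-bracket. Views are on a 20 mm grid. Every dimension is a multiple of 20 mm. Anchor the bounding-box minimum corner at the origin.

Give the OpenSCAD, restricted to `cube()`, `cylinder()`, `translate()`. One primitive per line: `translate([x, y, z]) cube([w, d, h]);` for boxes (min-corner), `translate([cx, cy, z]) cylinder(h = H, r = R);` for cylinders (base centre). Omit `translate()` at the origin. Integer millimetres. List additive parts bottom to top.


cube([200, 140, 40]);
translate([0, 0, 40]) cube([200, 40, 140]);


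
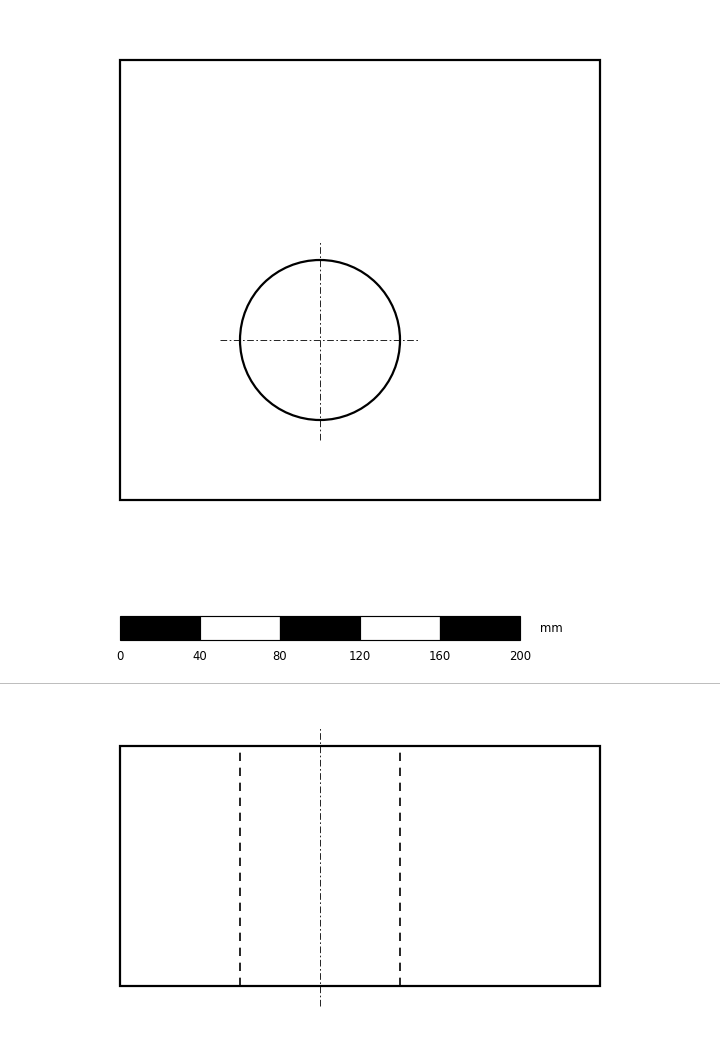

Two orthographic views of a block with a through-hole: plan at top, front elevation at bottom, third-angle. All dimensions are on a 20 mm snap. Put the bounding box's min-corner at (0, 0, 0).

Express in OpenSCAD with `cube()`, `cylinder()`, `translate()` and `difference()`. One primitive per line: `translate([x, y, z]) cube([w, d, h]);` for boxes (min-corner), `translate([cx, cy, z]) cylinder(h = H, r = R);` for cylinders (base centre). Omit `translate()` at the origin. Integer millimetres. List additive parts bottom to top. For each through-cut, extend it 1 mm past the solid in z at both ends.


difference() {
  cube([240, 220, 120]);
  translate([100, 80, -1]) cylinder(h = 122, r = 40);
}
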